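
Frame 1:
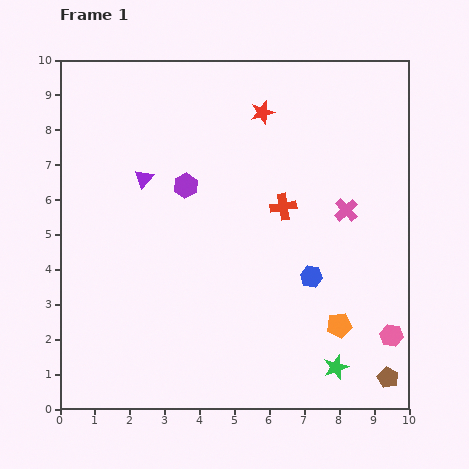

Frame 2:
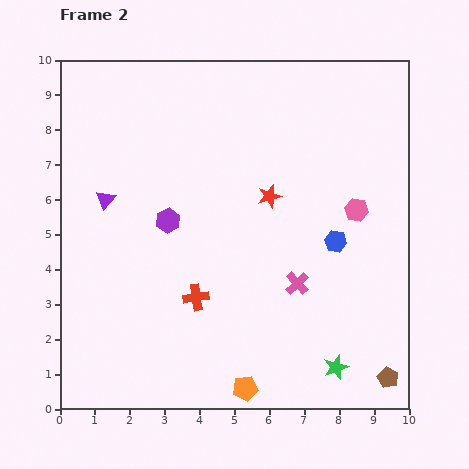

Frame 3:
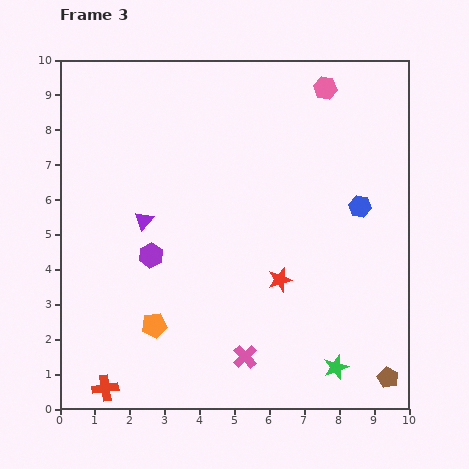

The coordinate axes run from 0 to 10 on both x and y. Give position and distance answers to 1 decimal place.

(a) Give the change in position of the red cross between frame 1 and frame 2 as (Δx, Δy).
(-2.5, -2.6)

The red cross was at (6.4, 5.8) in frame 1 and (3.9, 3.2) in frame 2.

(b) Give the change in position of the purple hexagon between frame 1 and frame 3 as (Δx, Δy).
(-1.0, -2.0)

The purple hexagon was at (3.6, 6.4) in frame 1 and (2.6, 4.4) in frame 3.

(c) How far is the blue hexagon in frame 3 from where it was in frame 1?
2.4

The blue hexagon moved from (7.2, 3.8) to (8.6, 5.8), a distance of √(1.4² + 2.0²) ≈ 2.4.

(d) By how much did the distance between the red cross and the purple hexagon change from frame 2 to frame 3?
+1.7

Distance in frame 2: 2.3. Distance in frame 3: 4.0.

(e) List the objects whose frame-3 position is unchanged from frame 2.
the green star, the brown pentagon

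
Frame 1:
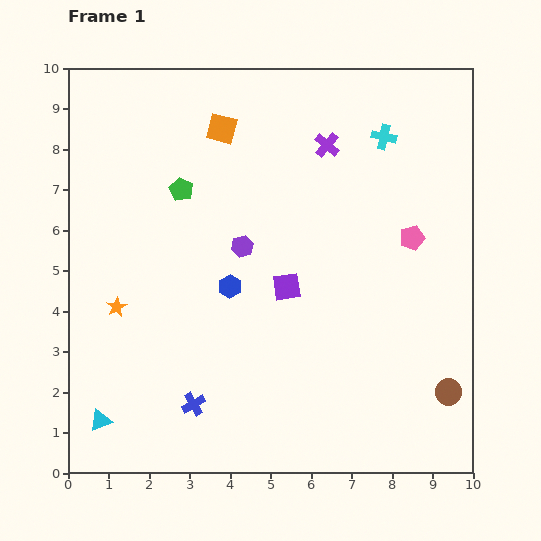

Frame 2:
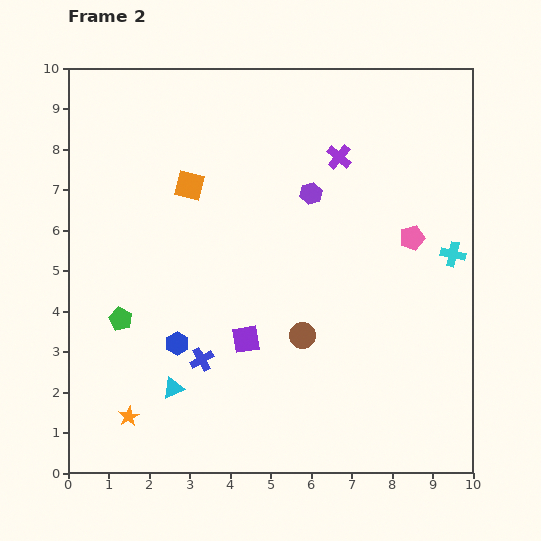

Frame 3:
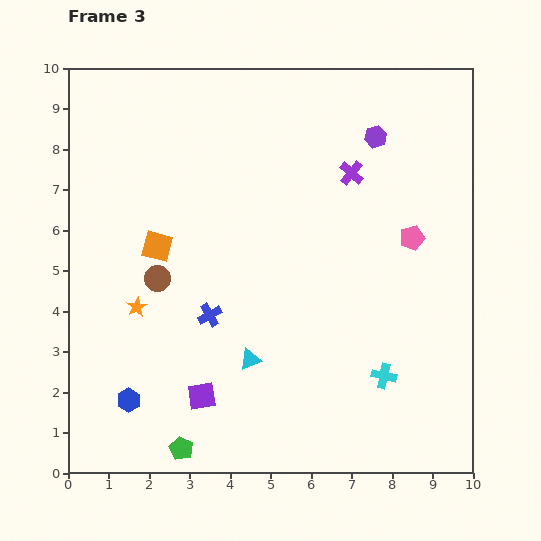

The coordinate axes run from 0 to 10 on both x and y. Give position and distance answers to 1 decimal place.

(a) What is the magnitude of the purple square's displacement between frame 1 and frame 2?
1.6

The purple square moved from (5.4, 4.6) to (4.4, 3.3), a distance of √(1.0² + 1.3²) ≈ 1.6.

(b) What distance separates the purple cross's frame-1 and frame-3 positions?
0.9

The purple cross moved from (6.4, 8.1) to (7.0, 7.4), a distance of √(0.6² + 0.7²) ≈ 0.9.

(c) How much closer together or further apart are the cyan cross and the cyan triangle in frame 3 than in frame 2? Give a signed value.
-4.3

Distance in frame 2: 7.6. Distance in frame 3: 3.3.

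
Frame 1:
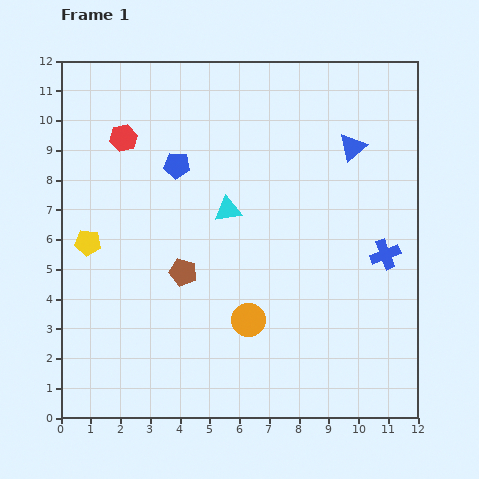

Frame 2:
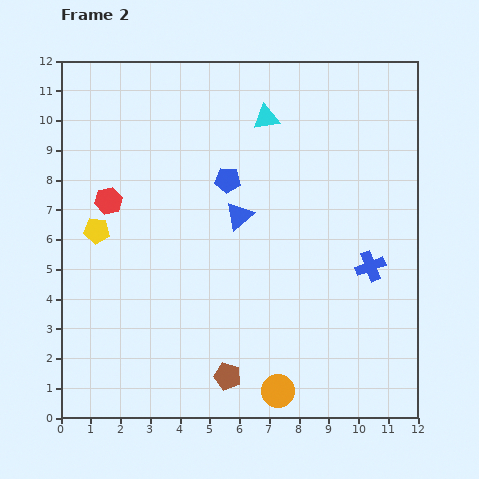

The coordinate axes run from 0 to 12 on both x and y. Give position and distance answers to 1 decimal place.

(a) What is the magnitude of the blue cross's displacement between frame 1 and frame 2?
0.6

The blue cross moved from (10.9, 5.5) to (10.4, 5.1), a distance of √(0.5² + 0.4²) ≈ 0.6.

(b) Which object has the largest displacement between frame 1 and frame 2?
the blue triangle

(moved 4.4; next 3.8)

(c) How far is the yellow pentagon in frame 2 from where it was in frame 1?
0.5

The yellow pentagon moved from (0.9, 5.9) to (1.2, 6.3), a distance of √(0.3² + 0.4²) ≈ 0.5.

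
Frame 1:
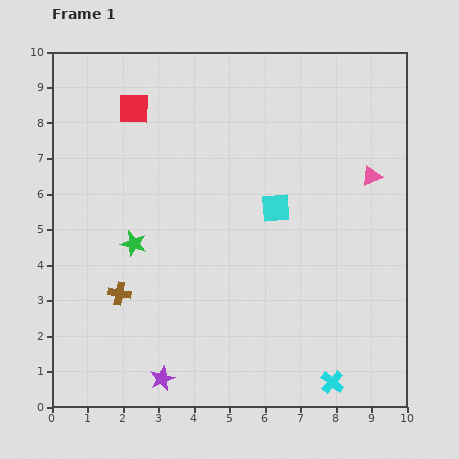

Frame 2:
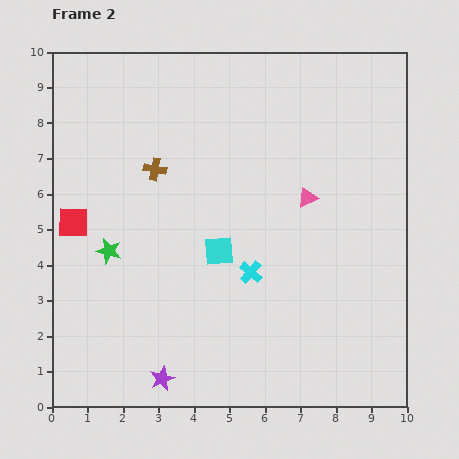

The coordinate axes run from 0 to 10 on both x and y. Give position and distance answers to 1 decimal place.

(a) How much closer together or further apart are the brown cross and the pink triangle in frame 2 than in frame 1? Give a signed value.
-3.4

Distance in frame 1: 7.8. Distance in frame 2: 4.4.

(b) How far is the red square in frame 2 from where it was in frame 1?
3.6

The red square moved from (2.3, 8.4) to (0.6, 5.2), a distance of √(1.7² + 3.2²) ≈ 3.6.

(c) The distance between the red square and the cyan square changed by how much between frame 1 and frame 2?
-0.7

Distance in frame 1: 4.9. Distance in frame 2: 4.2.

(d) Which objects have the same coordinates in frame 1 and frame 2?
the purple star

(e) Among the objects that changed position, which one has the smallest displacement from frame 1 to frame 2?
the green star

(moved 0.7)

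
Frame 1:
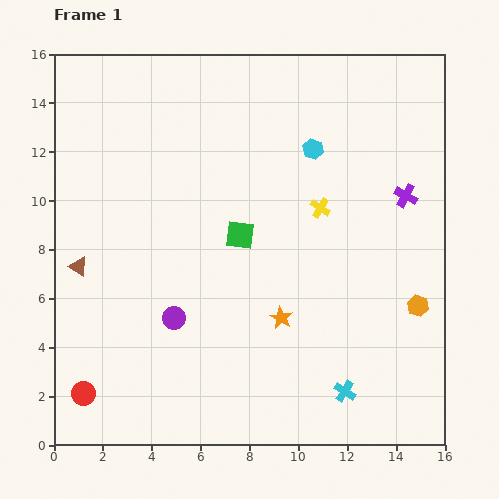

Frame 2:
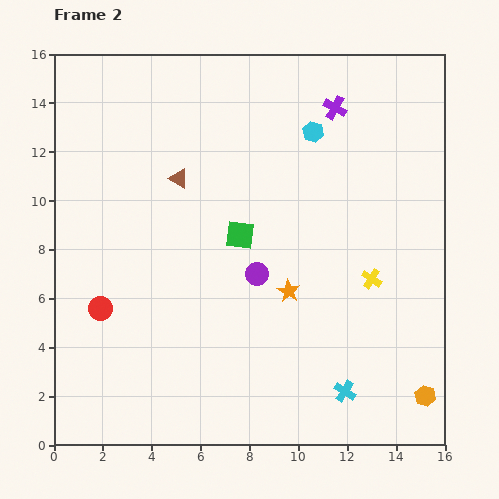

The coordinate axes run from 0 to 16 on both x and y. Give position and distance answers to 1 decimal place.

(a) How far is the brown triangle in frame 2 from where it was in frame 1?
5.5

The brown triangle moved from (1.0, 7.3) to (5.1, 10.9), a distance of √(4.1² + 3.6²) ≈ 5.5.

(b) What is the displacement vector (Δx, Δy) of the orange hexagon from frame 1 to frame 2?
(0.3, -3.7)

The orange hexagon was at (14.9, 5.7) in frame 1 and (15.2, 2.0) in frame 2.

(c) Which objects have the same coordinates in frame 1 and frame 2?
the cyan cross, the green square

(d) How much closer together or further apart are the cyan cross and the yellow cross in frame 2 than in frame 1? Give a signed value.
-2.9

Distance in frame 1: 7.6. Distance in frame 2: 4.7.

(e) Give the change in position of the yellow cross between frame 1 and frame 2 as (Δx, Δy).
(2.1, -2.9)

The yellow cross was at (10.9, 9.7) in frame 1 and (13.0, 6.8) in frame 2.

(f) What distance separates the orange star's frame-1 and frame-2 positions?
1.1

The orange star moved from (9.3, 5.2) to (9.6, 6.3), a distance of √(0.3² + 1.1²) ≈ 1.1.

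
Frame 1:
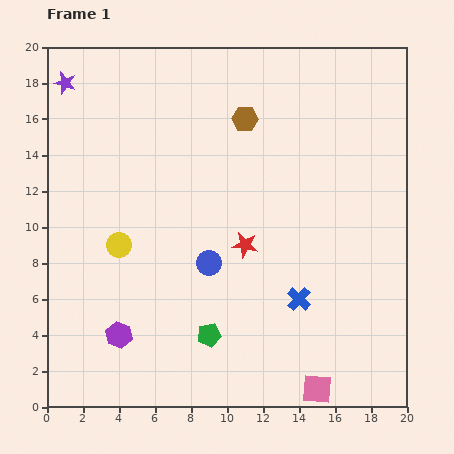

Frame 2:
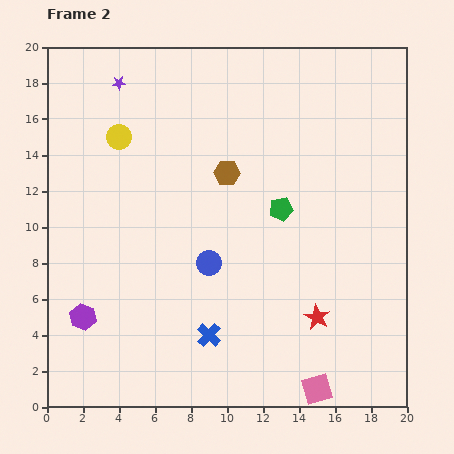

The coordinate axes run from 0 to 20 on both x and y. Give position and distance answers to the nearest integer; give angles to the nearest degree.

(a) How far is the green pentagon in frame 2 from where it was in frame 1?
8

The green pentagon moved from (9, 4) to (13, 11), a distance of √(4² + 7²) ≈ 8.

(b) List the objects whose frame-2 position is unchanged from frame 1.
the pink square, the blue circle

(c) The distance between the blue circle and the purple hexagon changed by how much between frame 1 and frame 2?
+2

Distance in frame 1: 6. Distance in frame 2: 8.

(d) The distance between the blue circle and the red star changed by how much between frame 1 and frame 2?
+5

Distance in frame 1: 2. Distance in frame 2: 7.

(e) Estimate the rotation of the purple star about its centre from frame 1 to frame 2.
22° counter-clockwise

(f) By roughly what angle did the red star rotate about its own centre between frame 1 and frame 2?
19° clockwise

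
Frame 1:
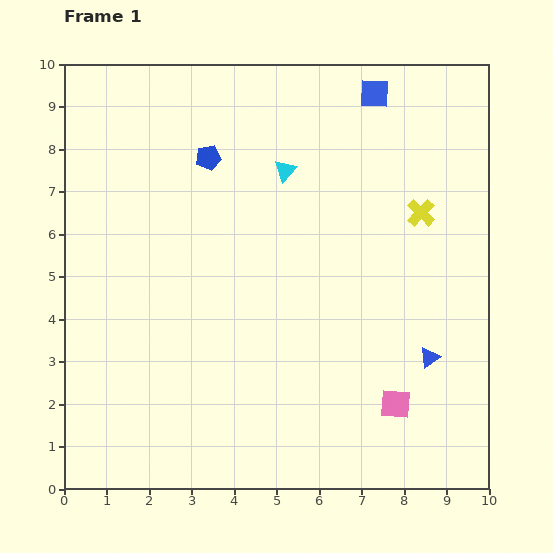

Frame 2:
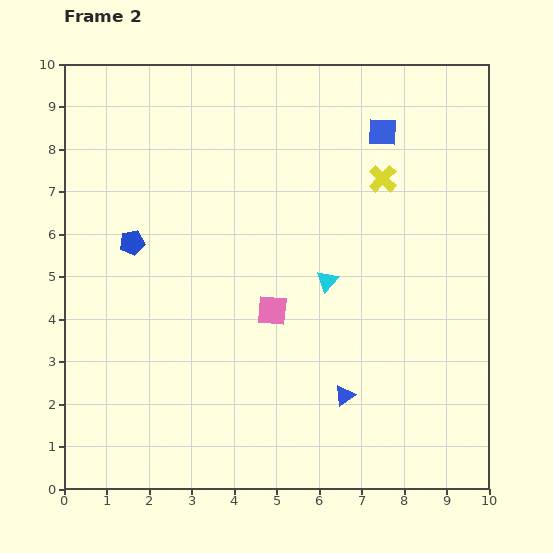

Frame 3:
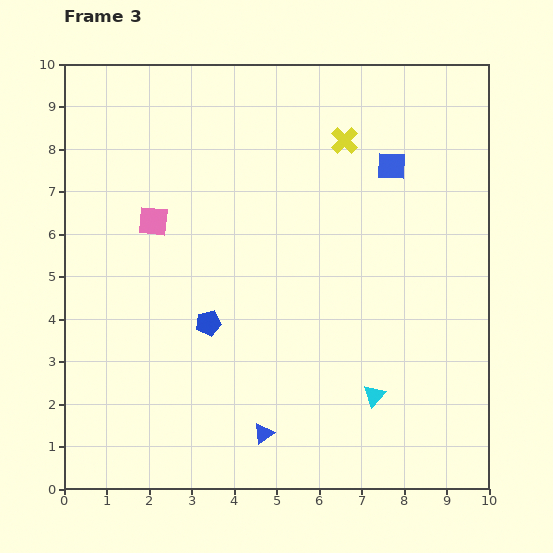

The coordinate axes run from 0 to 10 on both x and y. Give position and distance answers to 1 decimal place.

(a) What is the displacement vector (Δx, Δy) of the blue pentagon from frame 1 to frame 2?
(-1.8, -2.0)

The blue pentagon was at (3.4, 7.8) in frame 1 and (1.6, 5.8) in frame 2.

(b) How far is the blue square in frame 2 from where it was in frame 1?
0.9

The blue square moved from (7.3, 9.3) to (7.5, 8.4), a distance of √(0.2² + 0.9²) ≈ 0.9.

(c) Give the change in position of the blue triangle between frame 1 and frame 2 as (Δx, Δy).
(-2.0, -0.9)

The blue triangle was at (8.6, 3.1) in frame 1 and (6.6, 2.2) in frame 2.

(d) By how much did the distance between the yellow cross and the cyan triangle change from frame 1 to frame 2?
-0.7

Distance in frame 1: 3.4. Distance in frame 2: 2.7.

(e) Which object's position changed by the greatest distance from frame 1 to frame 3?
the pink square

(moved 7.1; next 5.7)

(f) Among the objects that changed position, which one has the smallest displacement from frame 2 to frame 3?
the blue square

(moved 0.8)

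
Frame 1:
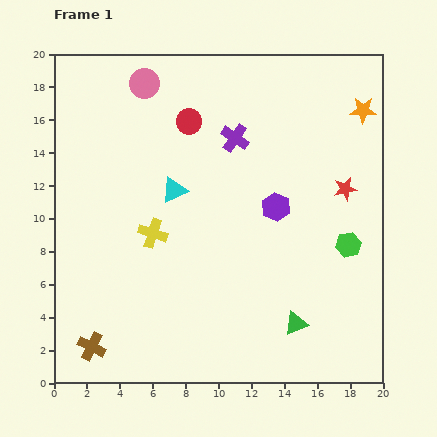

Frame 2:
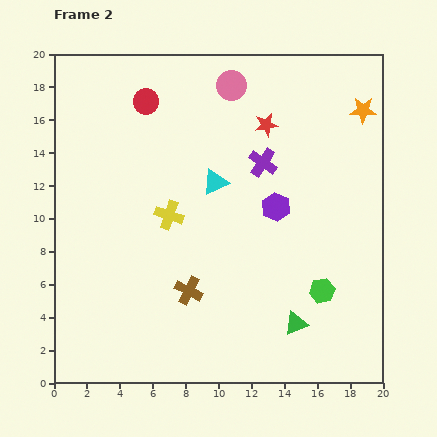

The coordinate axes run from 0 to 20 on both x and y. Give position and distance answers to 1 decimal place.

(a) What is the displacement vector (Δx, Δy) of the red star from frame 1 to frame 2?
(-4.8, 3.9)

The red star was at (17.7, 11.8) in frame 1 and (12.9, 15.7) in frame 2.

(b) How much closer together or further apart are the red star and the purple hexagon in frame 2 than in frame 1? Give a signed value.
+0.7

Distance in frame 1: 4.3. Distance in frame 2: 5.0.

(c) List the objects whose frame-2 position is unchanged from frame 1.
the green triangle, the orange star, the purple hexagon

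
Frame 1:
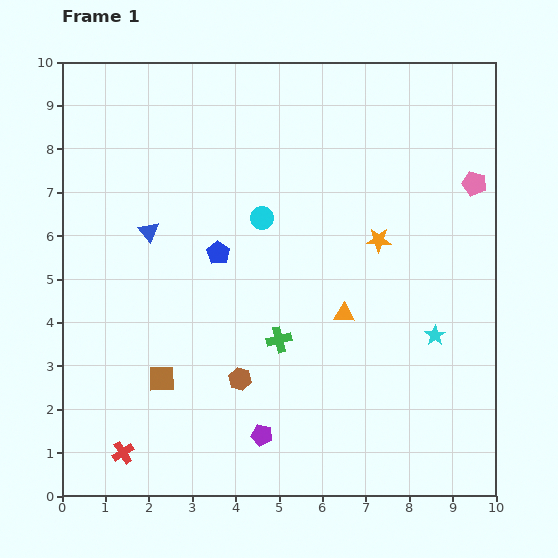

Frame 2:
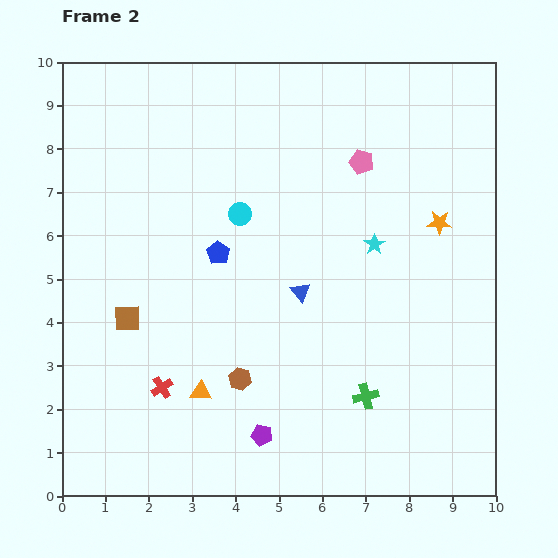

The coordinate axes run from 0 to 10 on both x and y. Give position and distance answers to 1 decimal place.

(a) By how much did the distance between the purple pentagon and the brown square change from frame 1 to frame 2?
+1.5

Distance in frame 1: 2.6. Distance in frame 2: 4.1.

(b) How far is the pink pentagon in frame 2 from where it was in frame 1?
2.6

The pink pentagon moved from (9.5, 7.2) to (6.9, 7.7), a distance of √(2.6² + 0.5²) ≈ 2.6.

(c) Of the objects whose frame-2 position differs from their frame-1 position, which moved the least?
the cyan circle

(moved 0.5)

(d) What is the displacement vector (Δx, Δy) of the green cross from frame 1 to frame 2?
(2.0, -1.3)

The green cross was at (5.0, 3.6) in frame 1 and (7.0, 2.3) in frame 2.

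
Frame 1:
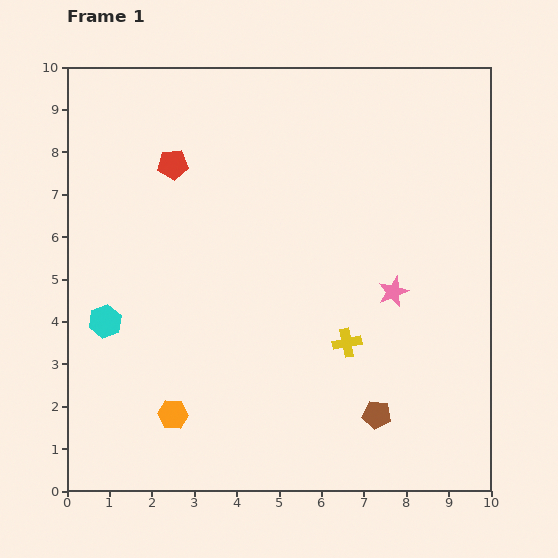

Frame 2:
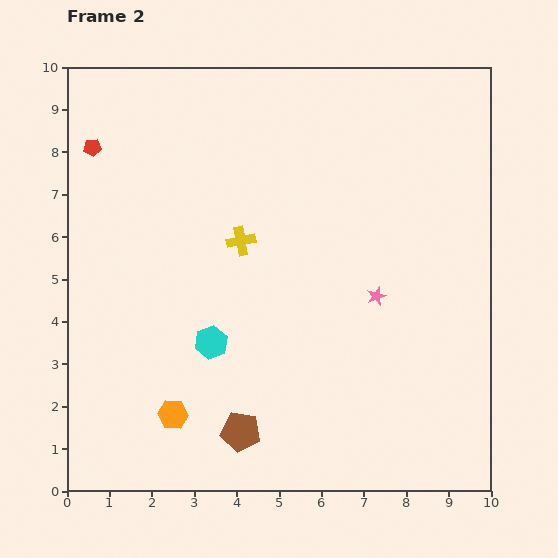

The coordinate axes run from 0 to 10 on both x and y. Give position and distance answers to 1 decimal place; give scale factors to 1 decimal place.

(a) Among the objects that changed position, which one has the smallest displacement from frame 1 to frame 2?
the pink star

(moved 0.4)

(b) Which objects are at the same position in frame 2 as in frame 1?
the orange hexagon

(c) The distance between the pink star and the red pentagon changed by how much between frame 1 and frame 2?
+1.6

Distance in frame 1: 6.0. Distance in frame 2: 7.6.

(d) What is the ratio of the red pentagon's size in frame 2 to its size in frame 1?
0.6×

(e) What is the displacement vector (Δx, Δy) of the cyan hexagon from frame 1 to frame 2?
(2.5, -0.5)

The cyan hexagon was at (0.9, 4.0) in frame 1 and (3.4, 3.5) in frame 2.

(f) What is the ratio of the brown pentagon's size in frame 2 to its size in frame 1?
1.4×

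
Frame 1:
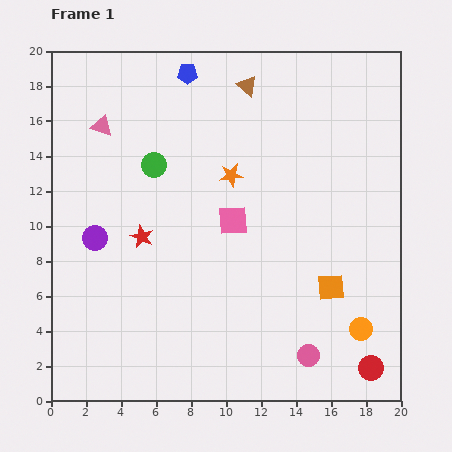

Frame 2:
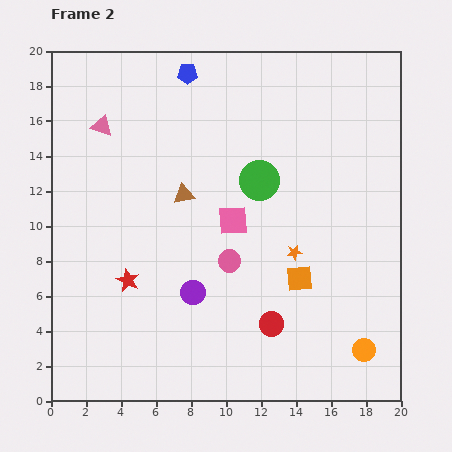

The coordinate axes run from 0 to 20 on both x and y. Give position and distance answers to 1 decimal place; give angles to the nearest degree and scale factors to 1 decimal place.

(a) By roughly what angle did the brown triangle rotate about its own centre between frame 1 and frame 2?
50° counter-clockwise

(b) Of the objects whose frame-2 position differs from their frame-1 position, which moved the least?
the orange circle

(moved 1.2)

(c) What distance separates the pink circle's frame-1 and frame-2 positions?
7.0

The pink circle moved from (14.7, 2.6) to (10.2, 8.0), a distance of √(4.5² + 5.4²) ≈ 7.0.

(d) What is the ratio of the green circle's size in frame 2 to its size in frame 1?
1.6×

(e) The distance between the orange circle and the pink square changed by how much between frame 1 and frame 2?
+0.9

Distance in frame 1: 9.6. Distance in frame 2: 10.5.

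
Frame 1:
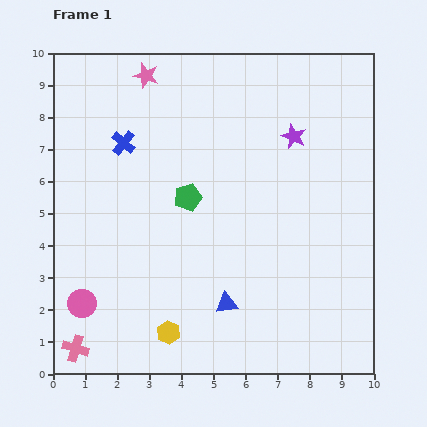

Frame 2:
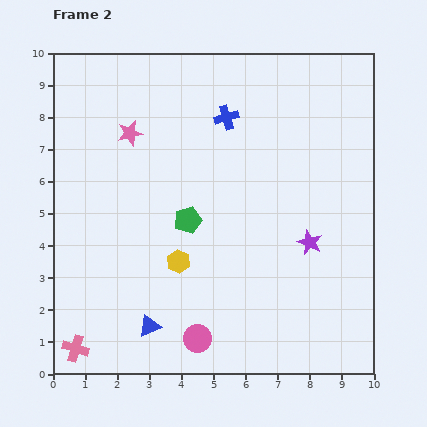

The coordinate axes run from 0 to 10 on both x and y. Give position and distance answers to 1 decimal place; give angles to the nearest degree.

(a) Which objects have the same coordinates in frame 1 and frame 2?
the pink cross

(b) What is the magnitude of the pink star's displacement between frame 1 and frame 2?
1.9

The pink star moved from (2.9, 9.3) to (2.4, 7.5), a distance of √(0.5² + 1.8²) ≈ 1.9.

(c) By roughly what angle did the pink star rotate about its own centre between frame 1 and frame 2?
28° counter-clockwise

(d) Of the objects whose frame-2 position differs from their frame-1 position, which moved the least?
the green pentagon

(moved 0.7)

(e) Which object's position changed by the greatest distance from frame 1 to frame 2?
the pink circle

(moved 3.8; next 3.3)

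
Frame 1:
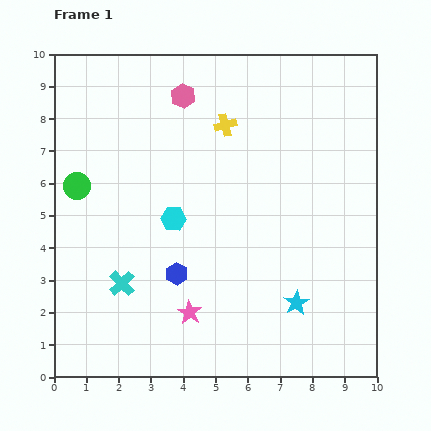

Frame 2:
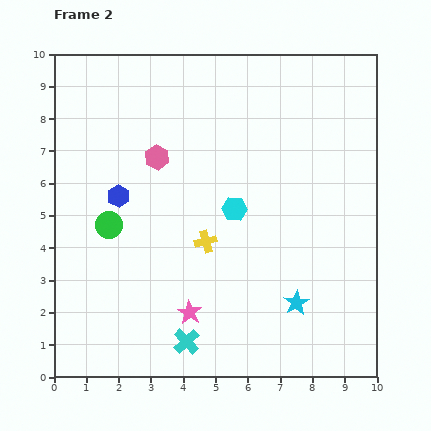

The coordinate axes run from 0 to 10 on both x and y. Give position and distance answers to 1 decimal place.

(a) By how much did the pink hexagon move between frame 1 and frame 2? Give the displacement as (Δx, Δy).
(-0.8, -1.9)

The pink hexagon was at (4.0, 8.7) in frame 1 and (3.2, 6.8) in frame 2.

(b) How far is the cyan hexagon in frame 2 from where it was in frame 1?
1.9

The cyan hexagon moved from (3.7, 4.9) to (5.6, 5.2), a distance of √(1.9² + 0.3²) ≈ 1.9.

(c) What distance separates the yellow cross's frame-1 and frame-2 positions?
3.6

The yellow cross moved from (5.3, 7.8) to (4.7, 4.2), a distance of √(0.6² + 3.6²) ≈ 3.6.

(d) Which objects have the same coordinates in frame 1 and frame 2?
the cyan star, the pink star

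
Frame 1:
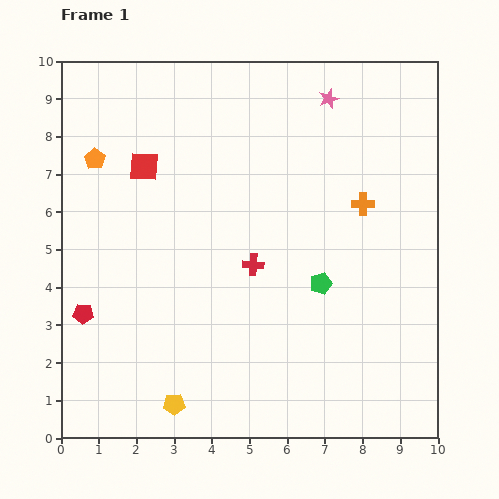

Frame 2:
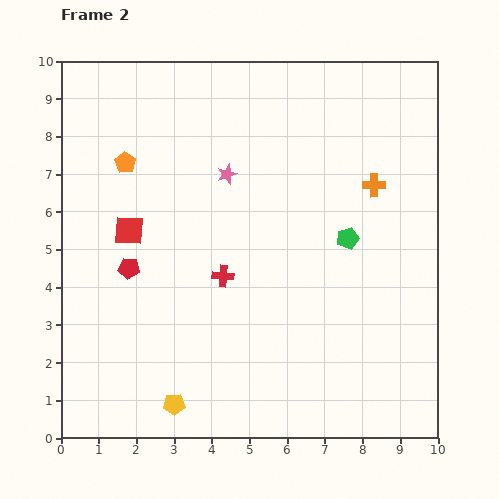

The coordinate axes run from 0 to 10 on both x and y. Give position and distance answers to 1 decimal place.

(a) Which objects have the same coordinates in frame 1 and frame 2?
the yellow pentagon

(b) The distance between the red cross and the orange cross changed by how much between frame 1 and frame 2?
+1.4

Distance in frame 1: 3.3. Distance in frame 2: 4.7.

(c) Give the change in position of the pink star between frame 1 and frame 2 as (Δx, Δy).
(-2.7, -2.0)

The pink star was at (7.1, 9.0) in frame 1 and (4.4, 7.0) in frame 2.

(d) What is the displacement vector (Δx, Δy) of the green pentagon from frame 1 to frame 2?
(0.7, 1.2)

The green pentagon was at (6.9, 4.1) in frame 1 and (7.6, 5.3) in frame 2.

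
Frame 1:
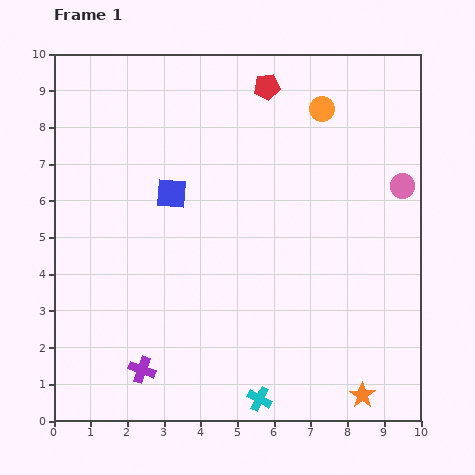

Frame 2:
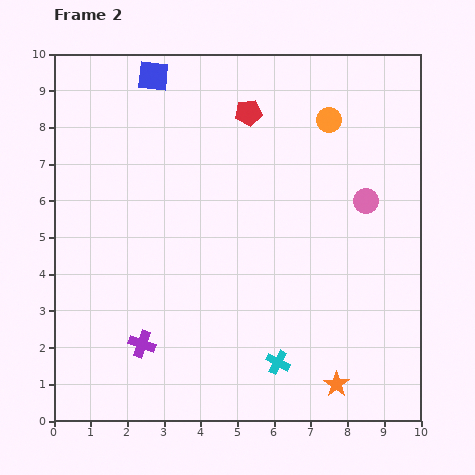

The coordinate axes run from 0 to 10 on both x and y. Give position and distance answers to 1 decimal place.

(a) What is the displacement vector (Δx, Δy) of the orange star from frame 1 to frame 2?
(-0.7, 0.3)

The orange star was at (8.4, 0.7) in frame 1 and (7.7, 1.0) in frame 2.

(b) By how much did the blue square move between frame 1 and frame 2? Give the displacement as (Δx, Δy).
(-0.5, 3.2)

The blue square was at (3.2, 6.2) in frame 1 and (2.7, 9.4) in frame 2.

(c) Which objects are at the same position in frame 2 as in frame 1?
none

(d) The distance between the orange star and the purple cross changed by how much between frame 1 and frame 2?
-0.6

Distance in frame 1: 6.0. Distance in frame 2: 5.4.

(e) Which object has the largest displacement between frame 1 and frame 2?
the blue square

(moved 3.2; next 1.1)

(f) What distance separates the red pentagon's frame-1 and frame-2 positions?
0.9

The red pentagon moved from (5.8, 9.1) to (5.3, 8.4), a distance of √(0.5² + 0.7²) ≈ 0.9.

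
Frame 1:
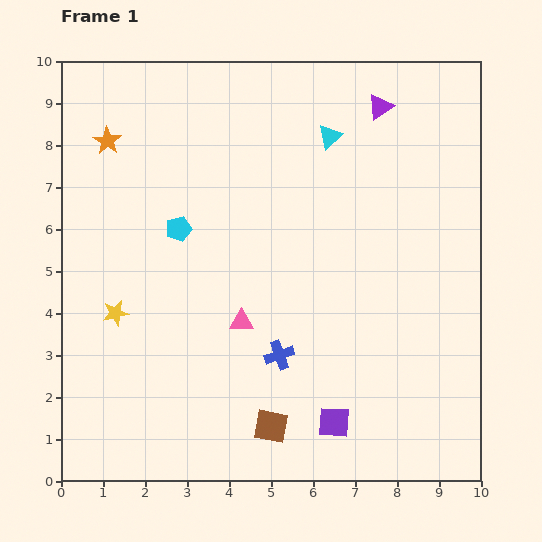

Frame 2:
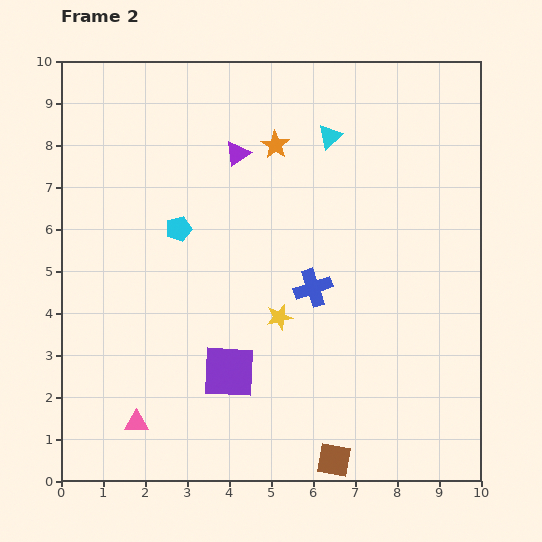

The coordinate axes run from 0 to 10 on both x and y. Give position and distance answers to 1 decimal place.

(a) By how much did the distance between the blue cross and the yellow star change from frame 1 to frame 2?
-2.9

Distance in frame 1: 4.0. Distance in frame 2: 1.1.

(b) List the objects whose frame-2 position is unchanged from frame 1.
the cyan triangle, the cyan pentagon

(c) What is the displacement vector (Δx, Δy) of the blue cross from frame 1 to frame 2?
(0.8, 1.6)

The blue cross was at (5.2, 3.0) in frame 1 and (6.0, 4.6) in frame 2.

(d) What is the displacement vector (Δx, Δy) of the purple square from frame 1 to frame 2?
(-2.5, 1.2)

The purple square was at (6.5, 1.4) in frame 1 and (4.0, 2.6) in frame 2.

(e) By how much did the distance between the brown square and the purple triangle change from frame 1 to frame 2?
-0.3

Distance in frame 1: 8.0. Distance in frame 2: 7.7.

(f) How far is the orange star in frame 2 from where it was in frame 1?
4.0

The orange star moved from (1.1, 8.1) to (5.1, 8.0), a distance of √(4.0² + 0.1²) ≈ 4.0.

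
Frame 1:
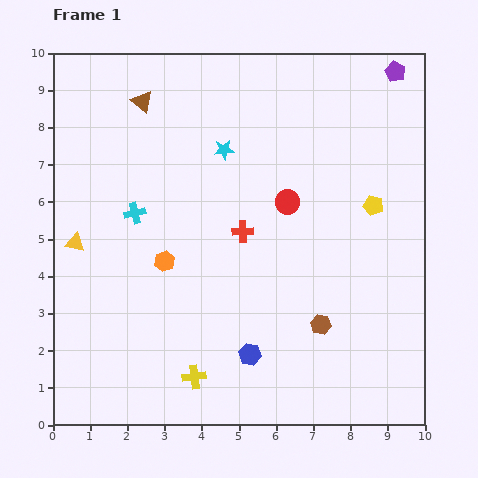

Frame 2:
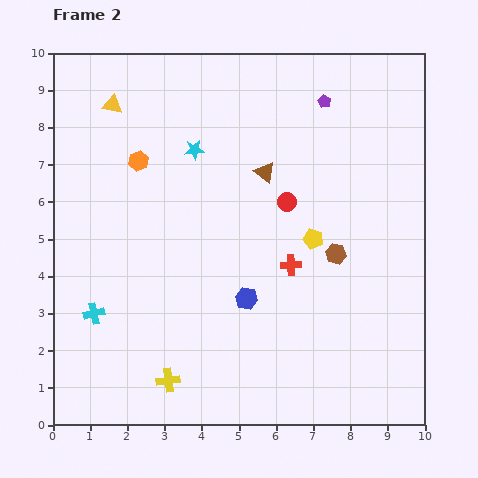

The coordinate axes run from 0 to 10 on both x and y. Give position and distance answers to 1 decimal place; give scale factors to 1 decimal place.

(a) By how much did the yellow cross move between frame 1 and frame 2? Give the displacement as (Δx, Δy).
(-0.7, -0.1)

The yellow cross was at (3.8, 1.3) in frame 1 and (3.1, 1.2) in frame 2.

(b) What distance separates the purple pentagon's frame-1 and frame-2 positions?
2.1

The purple pentagon moved from (9.2, 9.5) to (7.3, 8.7), a distance of √(1.9² + 0.8²) ≈ 2.1.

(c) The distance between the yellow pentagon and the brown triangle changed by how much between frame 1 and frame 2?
-4.6

Distance in frame 1: 6.8. Distance in frame 2: 2.2.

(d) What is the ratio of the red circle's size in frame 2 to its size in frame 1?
0.8×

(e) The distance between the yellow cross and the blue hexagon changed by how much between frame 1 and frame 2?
+1.4

Distance in frame 1: 1.6. Distance in frame 2: 3.0.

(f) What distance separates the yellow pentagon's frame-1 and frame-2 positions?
1.8

The yellow pentagon moved from (8.6, 5.9) to (7.0, 5.0), a distance of √(1.6² + 0.9²) ≈ 1.8.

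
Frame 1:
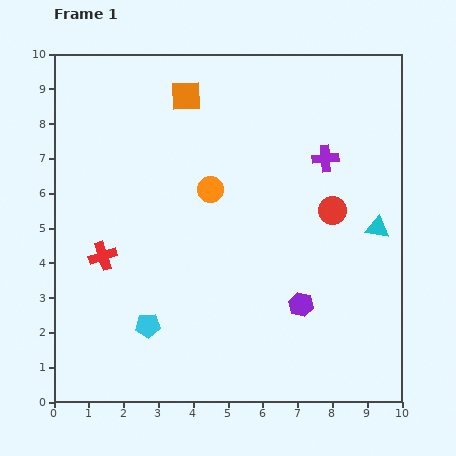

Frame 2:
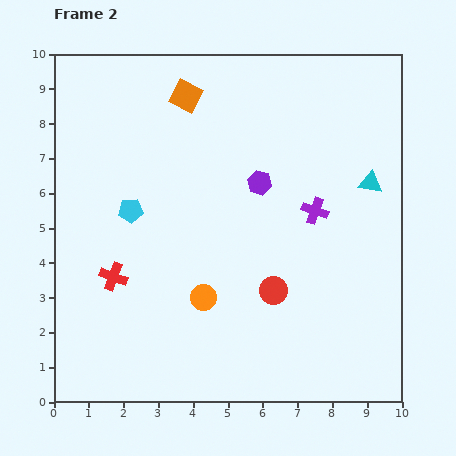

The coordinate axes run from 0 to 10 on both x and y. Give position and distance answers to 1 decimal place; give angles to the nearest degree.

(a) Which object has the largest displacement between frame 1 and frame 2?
the purple hexagon

(moved 3.7; next 3.3)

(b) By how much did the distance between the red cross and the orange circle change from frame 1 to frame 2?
-0.9

Distance in frame 1: 3.6. Distance in frame 2: 2.7.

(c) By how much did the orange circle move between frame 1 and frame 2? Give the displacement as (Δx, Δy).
(-0.2, -3.1)

The orange circle was at (4.5, 6.1) in frame 1 and (4.3, 3.0) in frame 2.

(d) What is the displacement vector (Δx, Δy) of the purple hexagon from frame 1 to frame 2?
(-1.2, 3.5)

The purple hexagon was at (7.1, 2.8) in frame 1 and (5.9, 6.3) in frame 2.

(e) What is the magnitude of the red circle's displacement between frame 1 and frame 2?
2.9

The red circle moved from (8.0, 5.5) to (6.3, 3.2), a distance of √(1.7² + 2.3²) ≈ 2.9.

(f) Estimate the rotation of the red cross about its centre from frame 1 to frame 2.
39° clockwise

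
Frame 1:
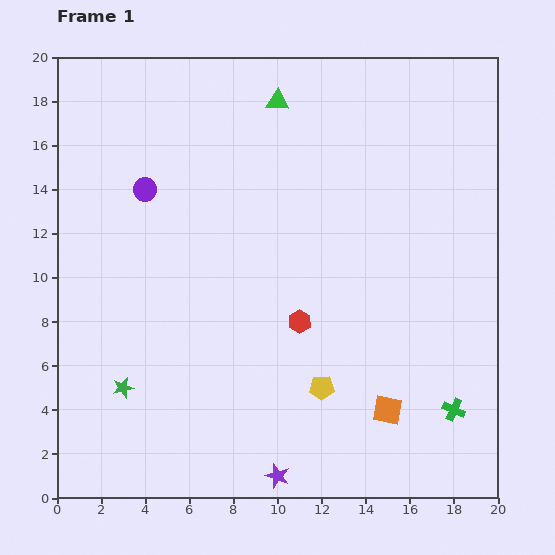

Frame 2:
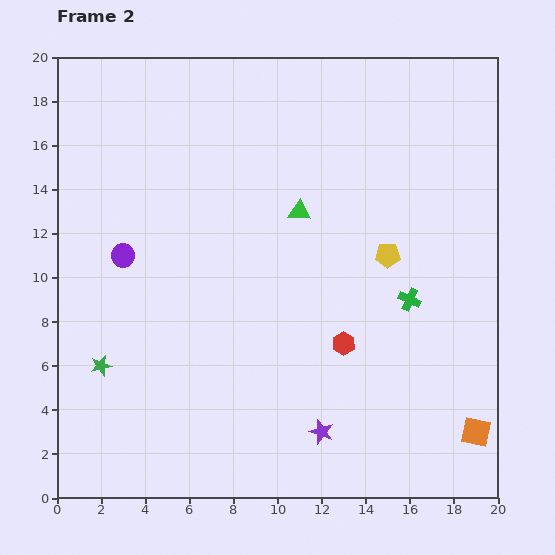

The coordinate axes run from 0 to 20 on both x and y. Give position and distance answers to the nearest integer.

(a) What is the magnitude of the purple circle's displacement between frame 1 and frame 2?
3

The purple circle moved from (4, 14) to (3, 11), a distance of √(1² + 3²) ≈ 3.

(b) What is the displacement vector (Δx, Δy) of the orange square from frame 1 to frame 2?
(4, -1)

The orange square was at (15, 4) in frame 1 and (19, 3) in frame 2.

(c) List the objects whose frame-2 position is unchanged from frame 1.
none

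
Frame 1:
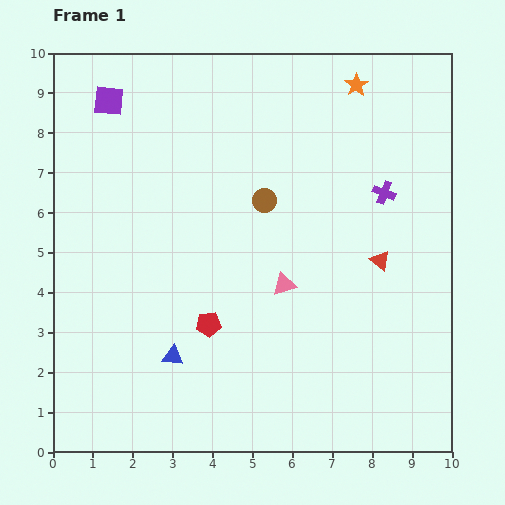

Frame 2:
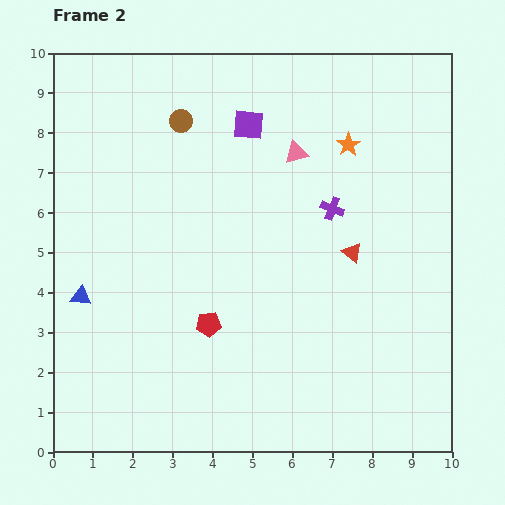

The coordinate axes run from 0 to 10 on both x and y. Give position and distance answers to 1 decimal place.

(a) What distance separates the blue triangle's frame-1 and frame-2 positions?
2.7

The blue triangle moved from (3.0, 2.4) to (0.7, 3.9), a distance of √(2.3² + 1.5²) ≈ 2.7.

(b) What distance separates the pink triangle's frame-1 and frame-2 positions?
3.3

The pink triangle moved from (5.8, 4.2) to (6.1, 7.5), a distance of √(0.3² + 3.3²) ≈ 3.3.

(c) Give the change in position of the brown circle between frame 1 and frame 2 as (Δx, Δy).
(-2.1, 2.0)

The brown circle was at (5.3, 6.3) in frame 1 and (3.2, 8.3) in frame 2.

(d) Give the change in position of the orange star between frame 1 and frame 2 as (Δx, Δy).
(-0.2, -1.5)

The orange star was at (7.6, 9.2) in frame 1 and (7.4, 7.7) in frame 2.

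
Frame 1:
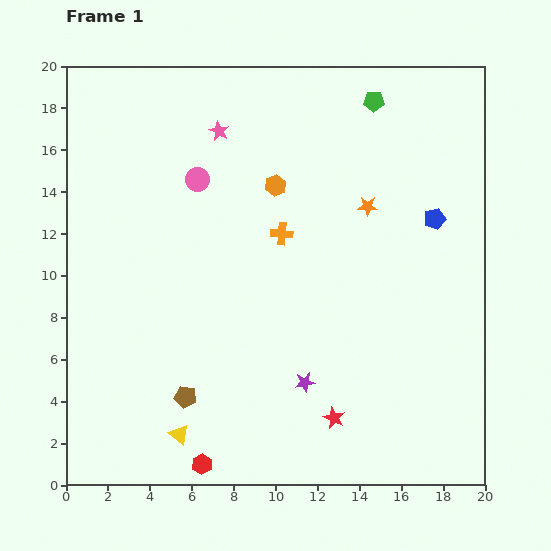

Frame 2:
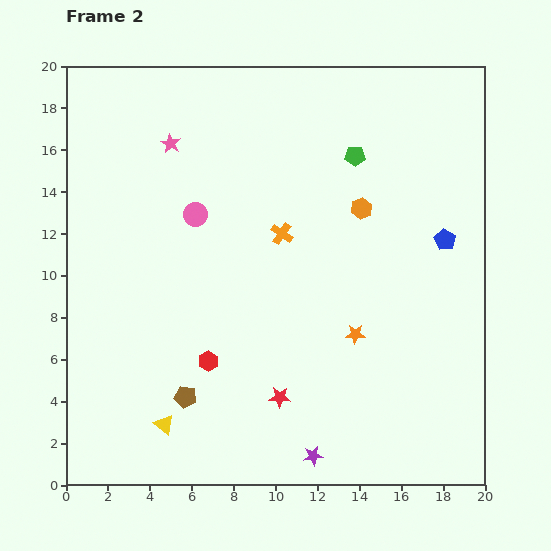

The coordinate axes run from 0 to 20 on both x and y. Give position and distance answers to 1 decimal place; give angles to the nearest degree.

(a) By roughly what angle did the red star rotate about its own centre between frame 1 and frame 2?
21° counter-clockwise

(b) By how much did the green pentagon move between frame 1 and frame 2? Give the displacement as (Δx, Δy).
(-0.9, -2.6)

The green pentagon was at (14.7, 18.3) in frame 1 and (13.8, 15.7) in frame 2.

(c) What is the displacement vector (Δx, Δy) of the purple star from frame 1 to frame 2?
(0.4, -3.5)

The purple star was at (11.4, 4.9) in frame 1 and (11.8, 1.4) in frame 2.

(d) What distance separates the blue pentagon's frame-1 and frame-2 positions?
1.1

The blue pentagon moved from (17.6, 12.7) to (18.1, 11.7), a distance of √(0.5² + 1.0²) ≈ 1.1.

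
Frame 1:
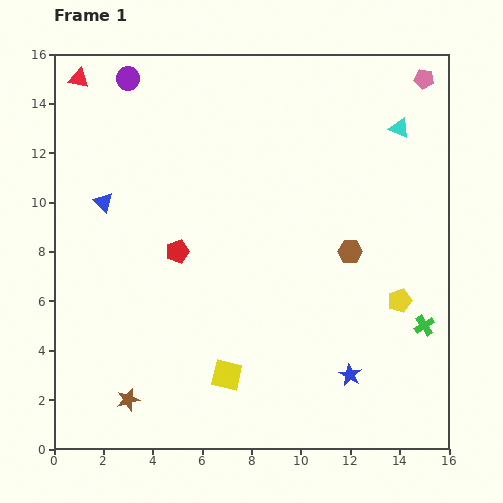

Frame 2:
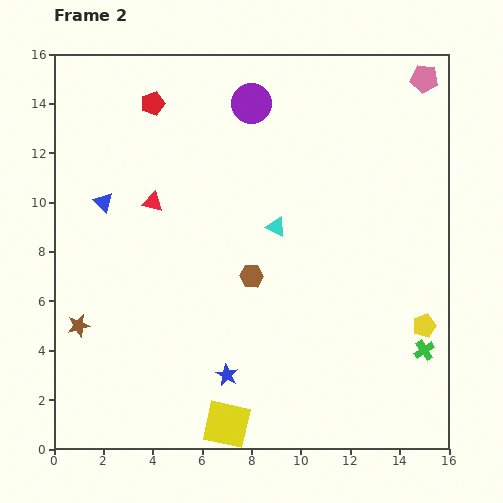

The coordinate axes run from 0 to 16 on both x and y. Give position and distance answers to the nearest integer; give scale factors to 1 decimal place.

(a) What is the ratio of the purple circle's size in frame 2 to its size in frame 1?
1.7×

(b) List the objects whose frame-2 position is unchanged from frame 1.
the blue triangle, the pink pentagon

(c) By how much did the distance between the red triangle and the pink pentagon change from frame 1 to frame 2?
-2

Distance in frame 1: 14. Distance in frame 2: 12.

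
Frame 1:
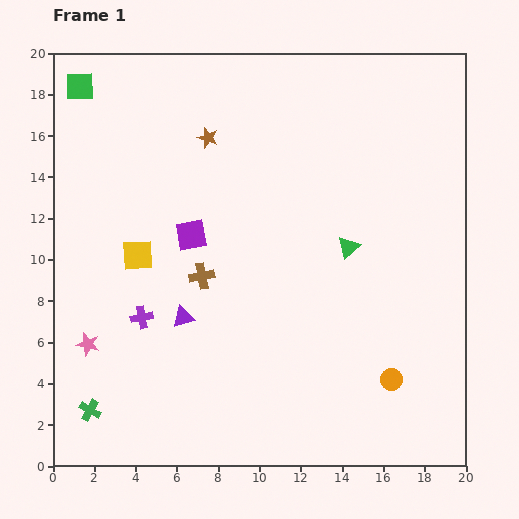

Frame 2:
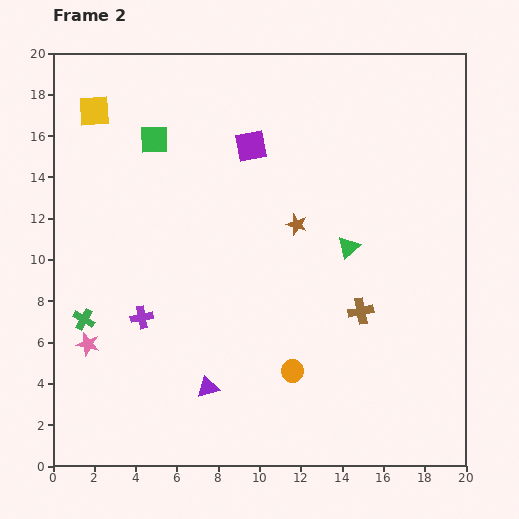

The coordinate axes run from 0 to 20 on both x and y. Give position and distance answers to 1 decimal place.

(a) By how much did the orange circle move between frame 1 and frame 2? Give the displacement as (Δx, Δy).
(-4.8, 0.4)

The orange circle was at (16.4, 4.2) in frame 1 and (11.6, 4.6) in frame 2.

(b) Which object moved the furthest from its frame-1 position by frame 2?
the brown cross

(moved 7.9; next 7.3)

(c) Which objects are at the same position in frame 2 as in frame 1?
the green triangle, the pink star, the purple cross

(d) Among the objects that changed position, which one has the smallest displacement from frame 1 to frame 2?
the purple triangle

(moved 3.6)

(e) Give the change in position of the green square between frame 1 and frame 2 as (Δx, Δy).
(3.6, -2.6)

The green square was at (1.3, 18.4) in frame 1 and (4.9, 15.8) in frame 2.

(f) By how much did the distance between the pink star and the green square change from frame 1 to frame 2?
-2.1

Distance in frame 1: 12.5. Distance in frame 2: 10.4.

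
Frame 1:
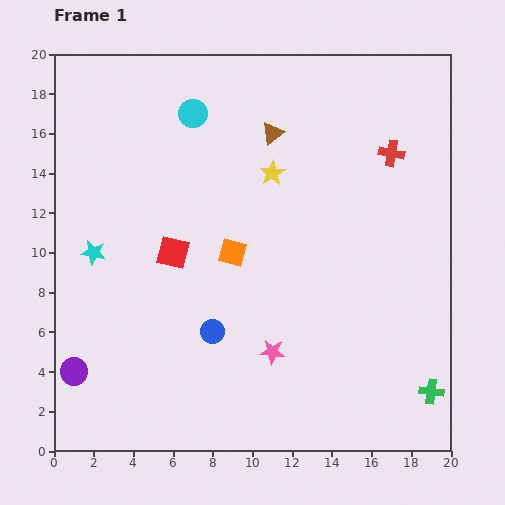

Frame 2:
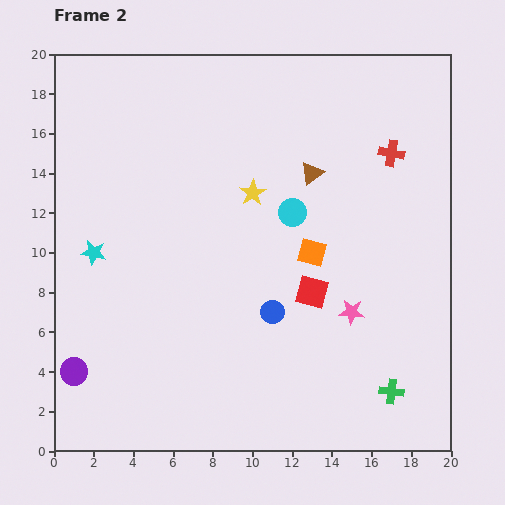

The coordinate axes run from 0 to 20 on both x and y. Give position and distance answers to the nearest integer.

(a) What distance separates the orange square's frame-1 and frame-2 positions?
4

The orange square moved from (9, 10) to (13, 10), a distance of √(4² + 0²) ≈ 4.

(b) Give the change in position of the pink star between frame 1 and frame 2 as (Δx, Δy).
(4, 2)

The pink star was at (11, 5) in frame 1 and (15, 7) in frame 2.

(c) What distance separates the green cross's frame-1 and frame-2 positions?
2

The green cross moved from (19, 3) to (17, 3), a distance of √(2² + 0²) ≈ 2.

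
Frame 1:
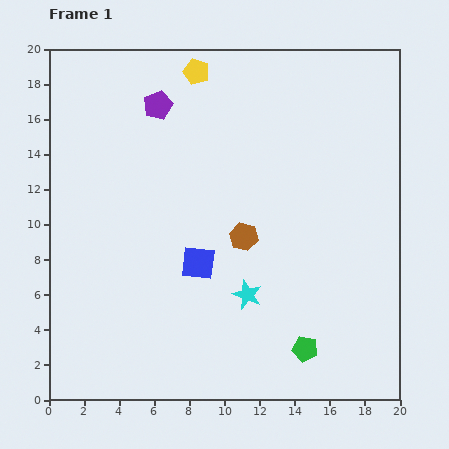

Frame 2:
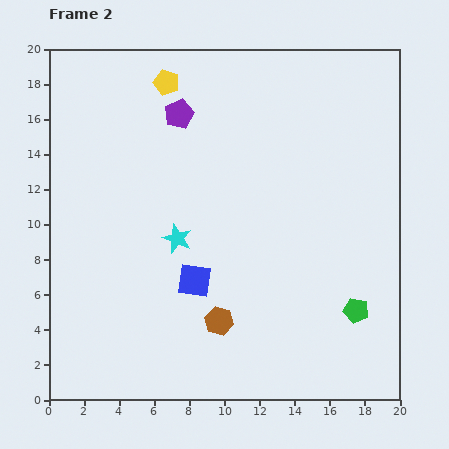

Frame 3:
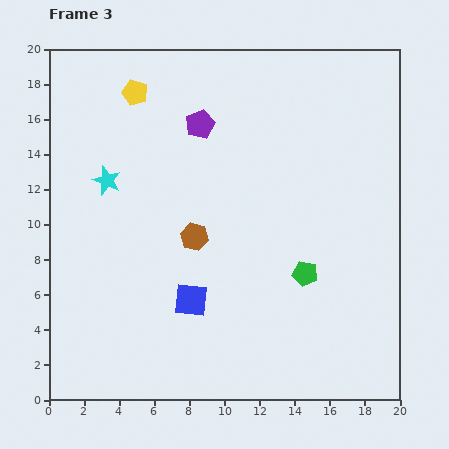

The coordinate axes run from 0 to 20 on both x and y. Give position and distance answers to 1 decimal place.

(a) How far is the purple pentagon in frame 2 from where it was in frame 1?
1.3

The purple pentagon moved from (6.2, 16.8) to (7.4, 16.3), a distance of √(1.2² + 0.5²) ≈ 1.3.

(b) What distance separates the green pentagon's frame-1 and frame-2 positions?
3.6

The green pentagon moved from (14.6, 2.9) to (17.5, 5.1), a distance of √(2.9² + 2.2²) ≈ 3.6.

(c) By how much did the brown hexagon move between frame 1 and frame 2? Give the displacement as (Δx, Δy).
(-1.4, -4.8)

The brown hexagon was at (11.1, 9.3) in frame 1 and (9.7, 4.5) in frame 2.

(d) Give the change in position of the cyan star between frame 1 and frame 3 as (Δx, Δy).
(-8.0, 6.5)

The cyan star was at (11.3, 6.0) in frame 1 and (3.3, 12.5) in frame 3.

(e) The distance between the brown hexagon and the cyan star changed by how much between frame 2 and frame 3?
+0.6

Distance in frame 2: 5.3. Distance in frame 3: 5.9.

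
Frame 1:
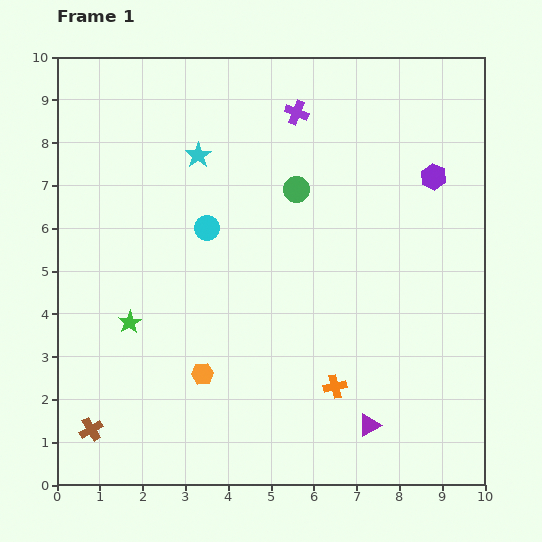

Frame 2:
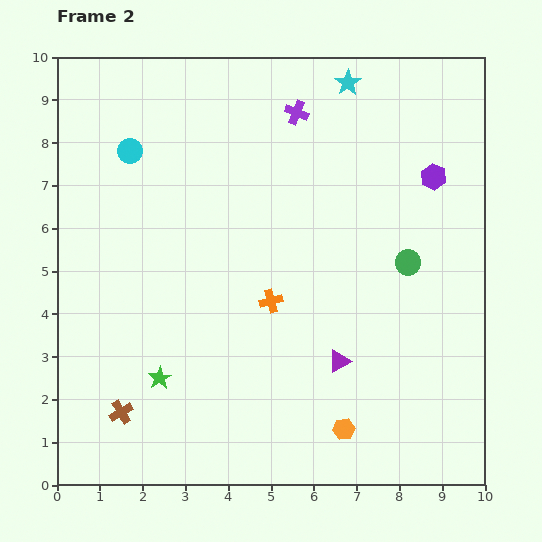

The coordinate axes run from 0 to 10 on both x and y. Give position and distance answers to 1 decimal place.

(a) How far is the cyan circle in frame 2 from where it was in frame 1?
2.5

The cyan circle moved from (3.5, 6.0) to (1.7, 7.8), a distance of √(1.8² + 1.8²) ≈ 2.5.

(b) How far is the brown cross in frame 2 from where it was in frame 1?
0.8

The brown cross moved from (0.8, 1.3) to (1.5, 1.7), a distance of √(0.7² + 0.4²) ≈ 0.8.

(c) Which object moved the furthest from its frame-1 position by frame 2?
the cyan star

(moved 3.9; next 3.5)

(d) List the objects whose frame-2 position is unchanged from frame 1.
the purple cross, the purple hexagon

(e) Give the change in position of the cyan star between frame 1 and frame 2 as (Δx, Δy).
(3.5, 1.7)

The cyan star was at (3.3, 7.7) in frame 1 and (6.8, 9.4) in frame 2.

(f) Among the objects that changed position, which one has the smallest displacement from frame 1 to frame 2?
the brown cross

(moved 0.8)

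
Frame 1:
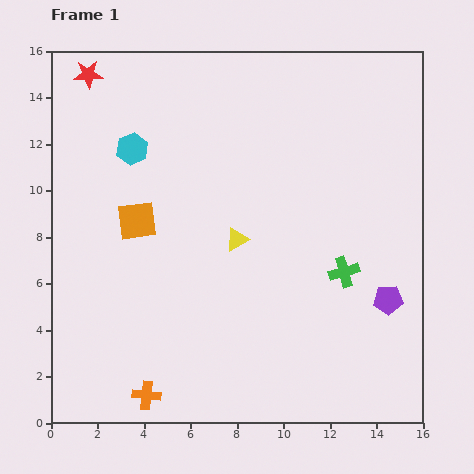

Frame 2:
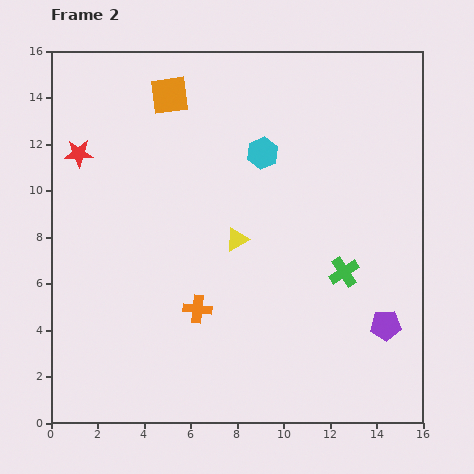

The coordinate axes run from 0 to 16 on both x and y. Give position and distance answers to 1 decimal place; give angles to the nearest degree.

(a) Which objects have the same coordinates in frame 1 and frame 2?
the green cross, the yellow triangle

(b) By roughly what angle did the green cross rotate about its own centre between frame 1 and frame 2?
16° counter-clockwise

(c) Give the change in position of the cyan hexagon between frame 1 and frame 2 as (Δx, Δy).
(5.6, -0.2)

The cyan hexagon was at (3.5, 11.8) in frame 1 and (9.1, 11.6) in frame 2.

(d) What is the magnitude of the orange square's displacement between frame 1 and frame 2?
5.6

The orange square moved from (3.7, 8.7) to (5.1, 14.1), a distance of √(1.4² + 5.4²) ≈ 5.6.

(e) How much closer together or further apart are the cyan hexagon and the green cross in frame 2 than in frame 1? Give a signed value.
-4.3

Distance in frame 1: 10.5. Distance in frame 2: 6.2.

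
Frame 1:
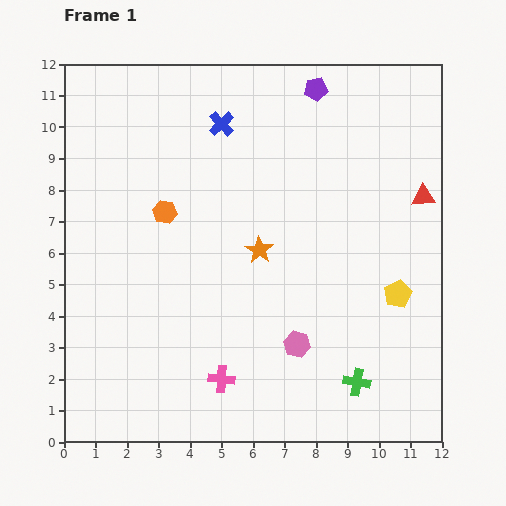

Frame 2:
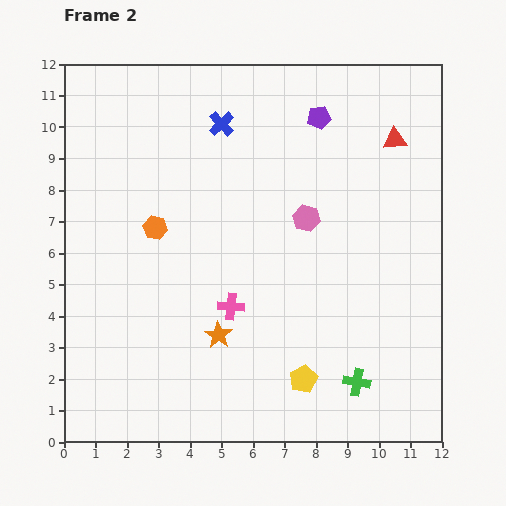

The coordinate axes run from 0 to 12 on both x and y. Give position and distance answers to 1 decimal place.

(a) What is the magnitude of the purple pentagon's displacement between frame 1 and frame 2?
0.9

The purple pentagon moved from (8.0, 11.2) to (8.1, 10.3), a distance of √(0.1² + 0.9²) ≈ 0.9.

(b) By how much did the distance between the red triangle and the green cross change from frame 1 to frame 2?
+1.5

Distance in frame 1: 6.3. Distance in frame 2: 7.8.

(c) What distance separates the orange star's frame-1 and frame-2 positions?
3.0

The orange star moved from (6.2, 6.1) to (4.9, 3.4), a distance of √(1.3² + 2.7²) ≈ 3.0.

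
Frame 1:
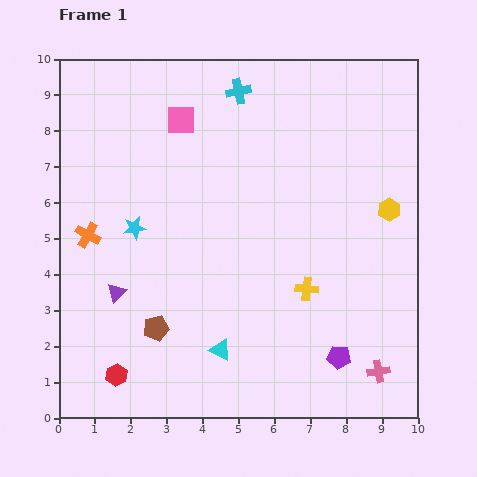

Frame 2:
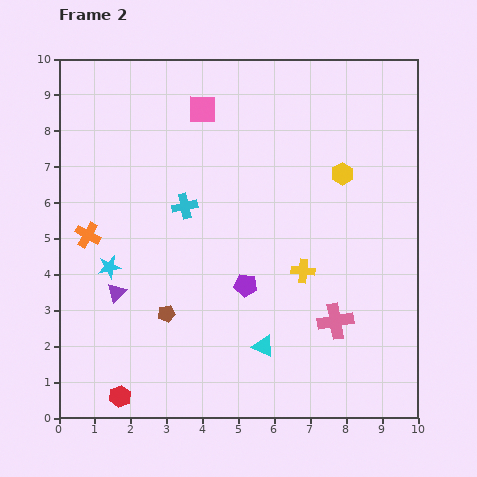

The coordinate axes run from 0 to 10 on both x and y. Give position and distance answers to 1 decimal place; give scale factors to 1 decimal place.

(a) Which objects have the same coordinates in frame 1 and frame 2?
the purple triangle, the orange cross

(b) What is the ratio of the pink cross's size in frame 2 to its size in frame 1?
1.6×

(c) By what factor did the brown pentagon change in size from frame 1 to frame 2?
0.7×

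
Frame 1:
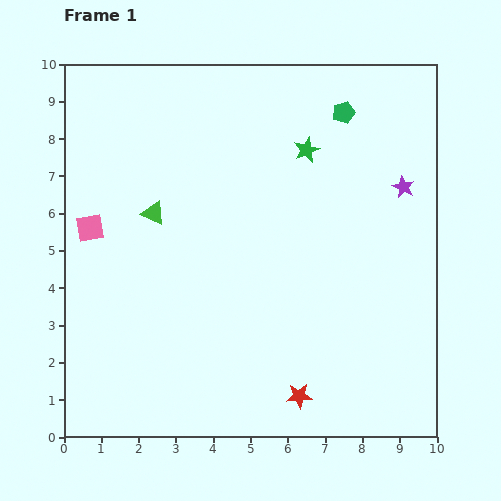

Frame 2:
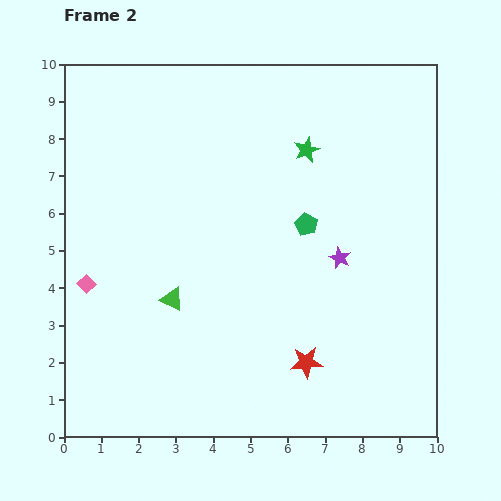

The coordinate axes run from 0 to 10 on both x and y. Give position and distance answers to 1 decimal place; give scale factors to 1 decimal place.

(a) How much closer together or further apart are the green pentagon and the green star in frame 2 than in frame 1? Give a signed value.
+0.6

Distance in frame 1: 1.4. Distance in frame 2: 2.0.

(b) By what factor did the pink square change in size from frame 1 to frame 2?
0.6×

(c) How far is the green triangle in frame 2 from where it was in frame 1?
2.4

The green triangle moved from (2.4, 6.0) to (2.9, 3.7), a distance of √(0.5² + 2.3²) ≈ 2.4.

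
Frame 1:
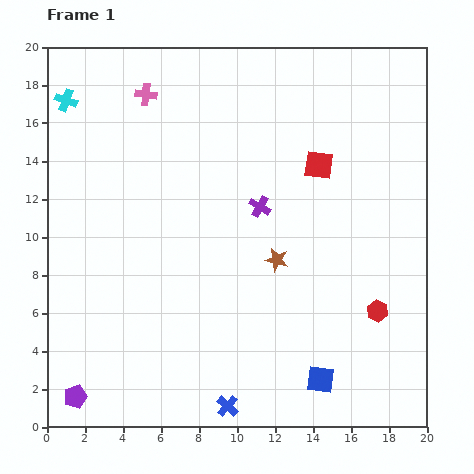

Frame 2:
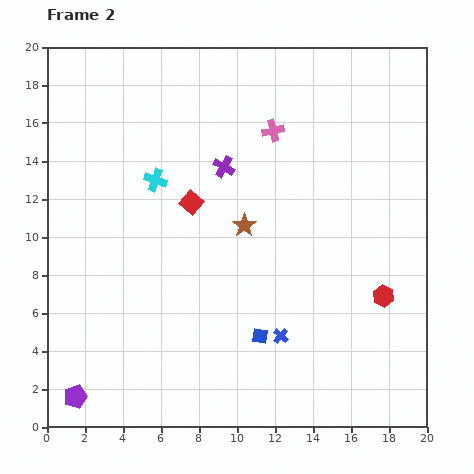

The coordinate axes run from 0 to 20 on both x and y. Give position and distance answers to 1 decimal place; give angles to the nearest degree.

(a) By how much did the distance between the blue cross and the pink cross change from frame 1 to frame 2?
-6.2

Distance in frame 1: 17.0. Distance in frame 2: 10.8.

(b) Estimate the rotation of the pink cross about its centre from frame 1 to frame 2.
19° counter-clockwise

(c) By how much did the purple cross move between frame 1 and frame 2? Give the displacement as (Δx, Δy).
(-1.9, 2.1)

The purple cross was at (11.2, 11.6) in frame 1 and (9.3, 13.7) in frame 2.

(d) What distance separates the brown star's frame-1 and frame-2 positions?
2.5

The brown star moved from (12.1, 8.8) to (10.4, 10.6), a distance of √(1.7² + 1.8²) ≈ 2.5.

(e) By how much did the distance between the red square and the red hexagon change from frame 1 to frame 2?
+2.9

Distance in frame 1: 8.3. Distance in frame 2: 11.2.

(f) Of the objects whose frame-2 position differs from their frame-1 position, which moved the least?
the red hexagon

(moved 0.9)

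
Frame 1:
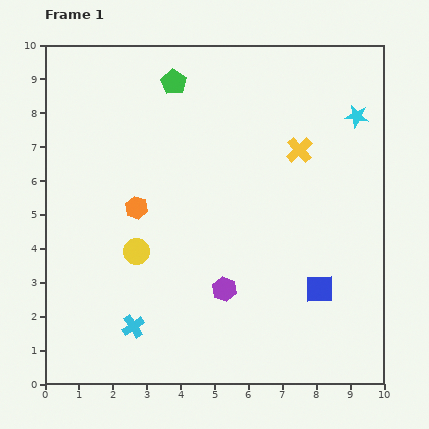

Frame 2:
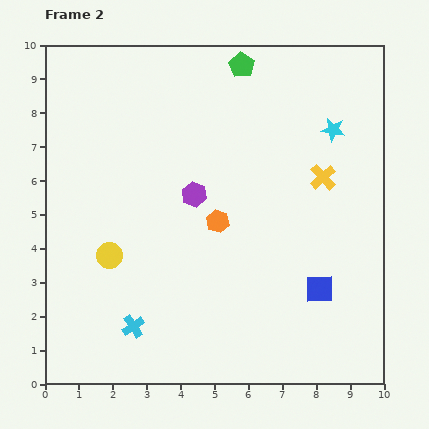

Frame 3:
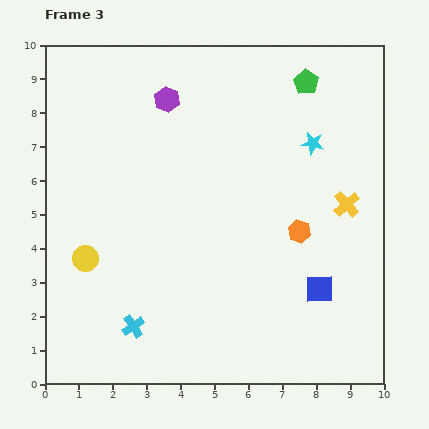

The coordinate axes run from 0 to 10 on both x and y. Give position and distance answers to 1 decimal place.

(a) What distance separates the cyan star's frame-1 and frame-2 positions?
0.8

The cyan star moved from (9.2, 7.9) to (8.5, 7.5), a distance of √(0.7² + 0.4²) ≈ 0.8.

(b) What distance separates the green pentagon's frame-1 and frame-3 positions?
3.9

The green pentagon moved from (3.8, 8.9) to (7.7, 8.9), a distance of √(3.9² + 0.0²) ≈ 3.9.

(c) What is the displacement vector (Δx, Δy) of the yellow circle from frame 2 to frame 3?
(-0.7, -0.1)

The yellow circle was at (1.9, 3.8) in frame 2 and (1.2, 3.7) in frame 3.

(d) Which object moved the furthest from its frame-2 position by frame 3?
the purple hexagon

(moved 2.9; next 2.4)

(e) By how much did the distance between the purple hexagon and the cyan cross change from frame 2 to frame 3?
+2.5

Distance in frame 2: 4.3. Distance in frame 3: 6.8.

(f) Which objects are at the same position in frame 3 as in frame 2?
the cyan cross, the blue square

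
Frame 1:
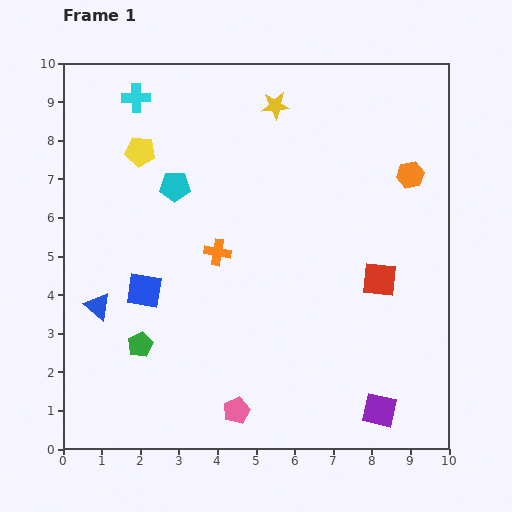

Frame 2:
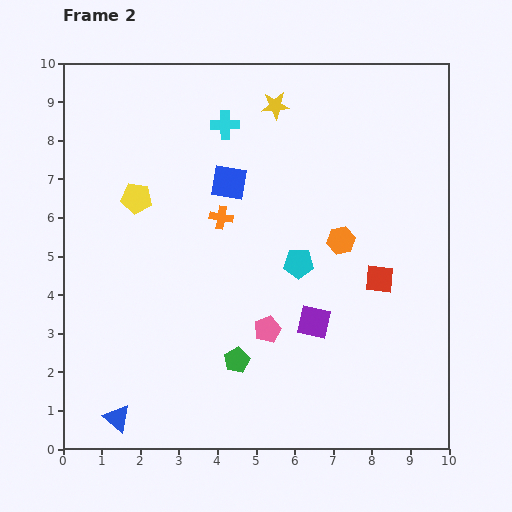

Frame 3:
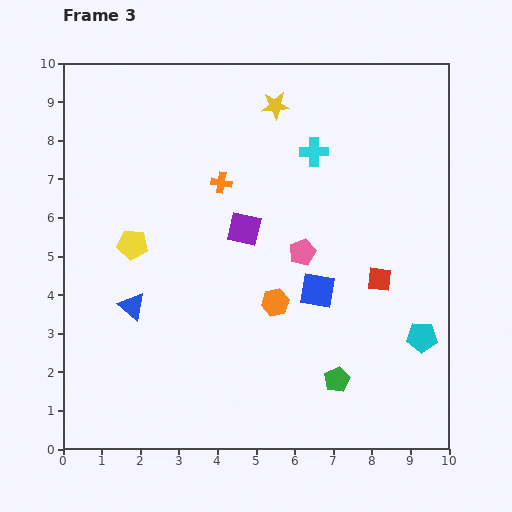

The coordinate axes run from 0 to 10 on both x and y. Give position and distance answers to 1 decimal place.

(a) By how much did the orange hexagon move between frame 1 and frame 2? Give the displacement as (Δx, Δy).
(-1.8, -1.7)

The orange hexagon was at (9.0, 7.1) in frame 1 and (7.2, 5.4) in frame 2.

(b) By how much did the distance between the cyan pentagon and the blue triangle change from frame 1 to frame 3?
+3.8

Distance in frame 1: 3.7. Distance in frame 3: 7.5.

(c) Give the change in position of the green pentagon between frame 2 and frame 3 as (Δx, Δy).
(2.6, -0.5)

The green pentagon was at (4.5, 2.3) in frame 2 and (7.1, 1.8) in frame 3.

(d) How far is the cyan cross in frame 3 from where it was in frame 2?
2.4

The cyan cross moved from (4.2, 8.4) to (6.5, 7.7), a distance of √(2.3² + 0.7²) ≈ 2.4.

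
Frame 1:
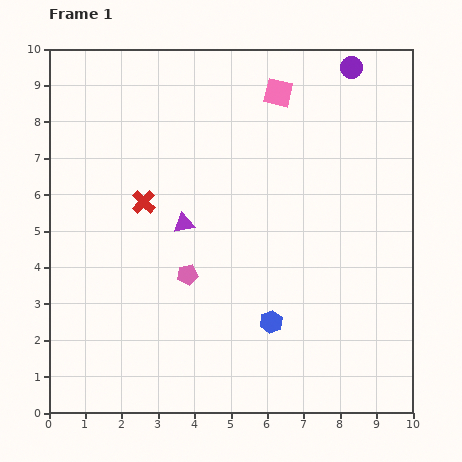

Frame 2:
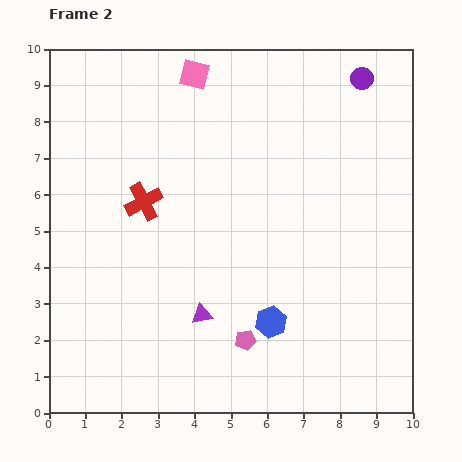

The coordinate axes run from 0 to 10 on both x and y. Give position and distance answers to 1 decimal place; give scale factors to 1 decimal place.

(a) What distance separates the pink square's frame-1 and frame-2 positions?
2.4

The pink square moved from (6.3, 8.8) to (4.0, 9.3), a distance of √(2.3² + 0.5²) ≈ 2.4.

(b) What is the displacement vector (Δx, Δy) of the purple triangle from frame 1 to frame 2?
(0.5, -2.5)

The purple triangle was at (3.7, 5.2) in frame 1 and (4.2, 2.7) in frame 2.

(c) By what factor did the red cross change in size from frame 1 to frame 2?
1.6×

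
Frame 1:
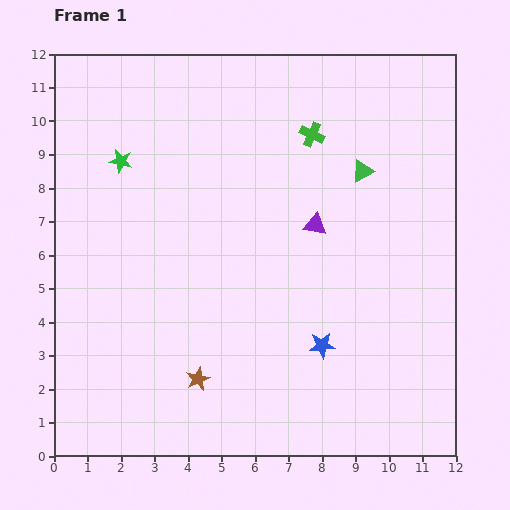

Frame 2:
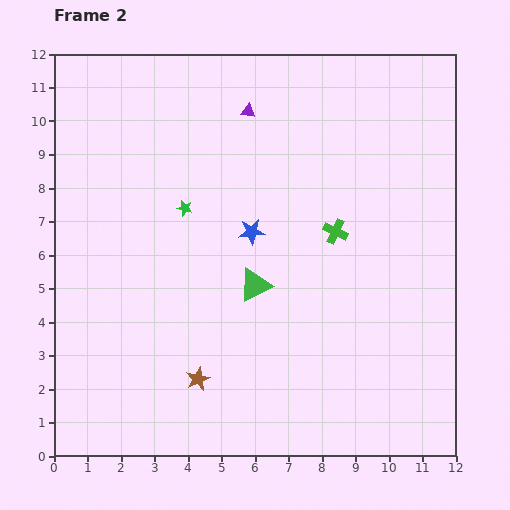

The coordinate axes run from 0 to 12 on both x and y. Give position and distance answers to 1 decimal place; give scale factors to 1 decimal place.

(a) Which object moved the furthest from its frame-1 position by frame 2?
the green triangle

(moved 4.7; next 4.0)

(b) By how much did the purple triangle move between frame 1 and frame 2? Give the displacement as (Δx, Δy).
(-2.0, 3.4)

The purple triangle was at (7.8, 6.9) in frame 1 and (5.8, 10.3) in frame 2.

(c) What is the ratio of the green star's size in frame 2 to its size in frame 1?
0.7×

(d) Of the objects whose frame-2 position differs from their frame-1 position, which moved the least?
the green star

(moved 2.4)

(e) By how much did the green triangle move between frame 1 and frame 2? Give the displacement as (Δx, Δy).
(-3.2, -3.4)

The green triangle was at (9.2, 8.5) in frame 1 and (6.0, 5.1) in frame 2.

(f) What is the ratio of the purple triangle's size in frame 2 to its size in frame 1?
0.6×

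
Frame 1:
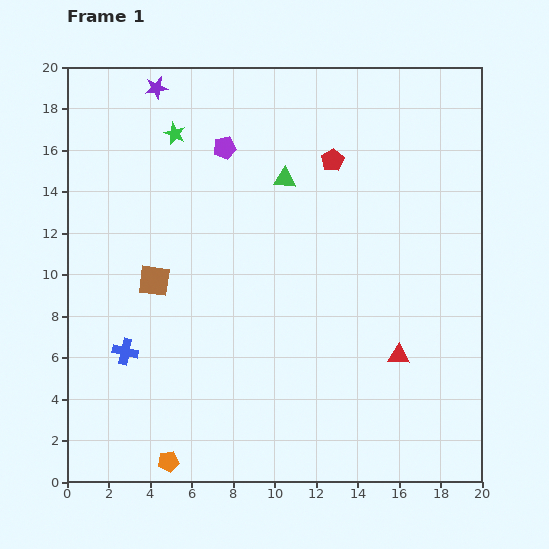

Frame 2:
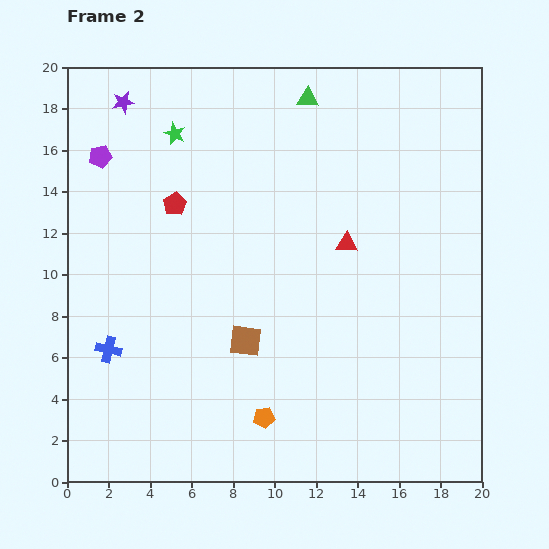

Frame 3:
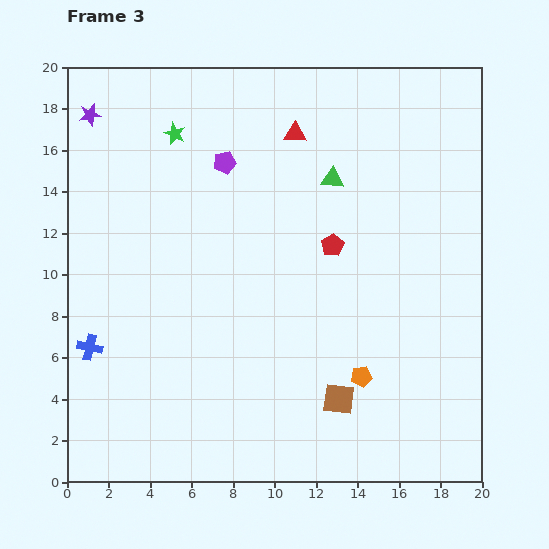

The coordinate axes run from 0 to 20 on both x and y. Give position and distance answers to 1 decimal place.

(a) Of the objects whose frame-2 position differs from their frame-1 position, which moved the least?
the blue cross

(moved 0.8)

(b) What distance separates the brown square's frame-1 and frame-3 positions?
10.6

The brown square moved from (4.2, 9.7) to (13.1, 4.0), a distance of √(8.9² + 5.7²) ≈ 10.6.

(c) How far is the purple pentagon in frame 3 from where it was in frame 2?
6.0

The purple pentagon moved from (1.6, 15.7) to (7.6, 15.4), a distance of √(6.0² + 0.3²) ≈ 6.0.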